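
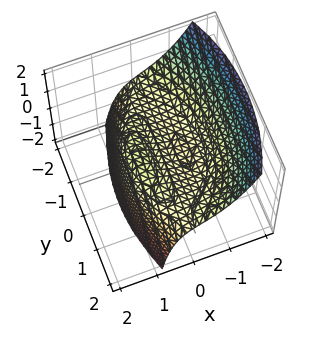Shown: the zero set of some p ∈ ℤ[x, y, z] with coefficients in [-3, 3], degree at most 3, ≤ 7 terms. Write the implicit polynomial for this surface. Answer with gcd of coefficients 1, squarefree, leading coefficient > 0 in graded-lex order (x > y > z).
2*x^3 + x*y^2 - 2*x*z - 2*x + 3*z

First, deg p = 3. A generic line meets the surface in up to 3 points.
Then, from the visible intercepts: among the integer gridlines, it crosses the x-axis at x ∈ {-1, 0, 1}; every point of the y-axis in the box is on the surface; it meets the z-axis at z = 0 (among the integer gridlines).
Finally, solving for integer coefficients yields p as stated.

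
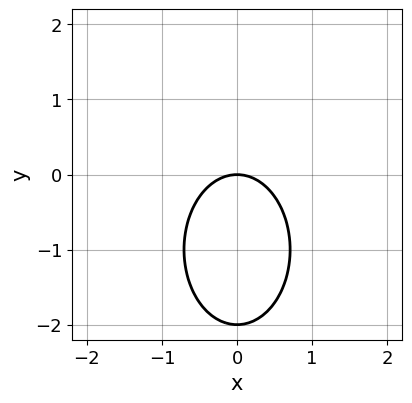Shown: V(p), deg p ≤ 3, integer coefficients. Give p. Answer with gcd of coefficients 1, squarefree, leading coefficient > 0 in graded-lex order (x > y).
2*x^2 + y^2 + 2*y

(a) The degree is 2 — no degree-1 curve has this shape.
(b) Symmetries: it's symmetric under x → −x, forcing even powers of x.
(c) From the axis intercepts and sections: it meets the x-axis at x = 0 (among the integer gridlines); among the integer gridlines, it crosses the y-axis at y ∈ {-2, 0}.
(d) Assembling these constraints gives the stated polynomial.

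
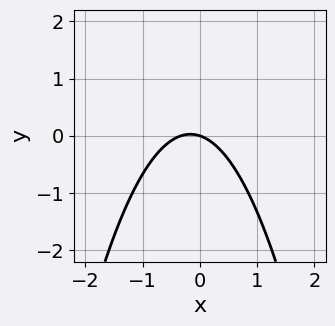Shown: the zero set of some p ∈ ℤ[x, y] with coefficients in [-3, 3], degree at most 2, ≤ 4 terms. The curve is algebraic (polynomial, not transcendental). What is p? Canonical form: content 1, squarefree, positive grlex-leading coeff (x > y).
3*x^2 + x + 3*y

deg p = 2. The shape is more complex than any degree-1 curve.
From the axis intercepts and sections: it crosses the x-axis at the gridline x = 0; it crosses the y-axis at the gridline y = 0.
These observations pin down the coefficients.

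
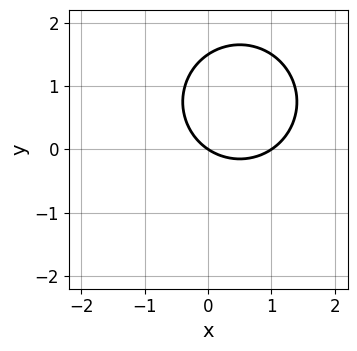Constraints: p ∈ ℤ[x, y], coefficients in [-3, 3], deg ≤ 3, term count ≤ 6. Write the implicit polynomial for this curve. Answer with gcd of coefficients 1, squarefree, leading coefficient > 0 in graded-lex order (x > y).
First, deg p = 2.
Then, reading off the gridlines: it crosses the y-axis at the gridline y = 0; among the integer gridlines, it crosses the x-axis at x ∈ {0, 1}.
Finally, these observations pin down the coefficients.

2*x^2 + 2*y^2 - 2*x - 3*y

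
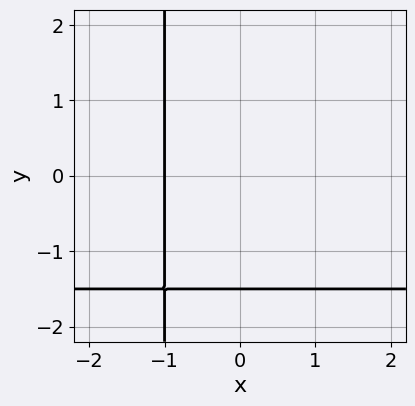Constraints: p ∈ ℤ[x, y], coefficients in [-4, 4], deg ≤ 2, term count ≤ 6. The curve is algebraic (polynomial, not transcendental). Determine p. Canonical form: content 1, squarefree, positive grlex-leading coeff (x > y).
First, deg p = 2.
Next, against the integer gridlines: it meets the x-axis at x = -1 (among the integer gridlines).
Finally, the integer polynomial consistent with all of this is the stated p.

2*x*y + 3*x + 2*y + 3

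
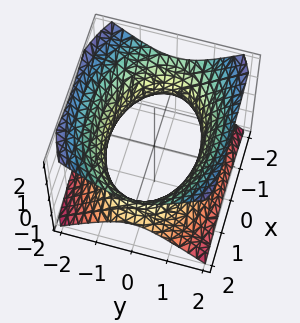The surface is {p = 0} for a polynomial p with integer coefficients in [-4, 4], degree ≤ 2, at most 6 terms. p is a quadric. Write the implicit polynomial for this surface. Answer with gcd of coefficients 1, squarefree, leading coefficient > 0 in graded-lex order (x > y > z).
(a) Degree: one connected sheet with a waist; a quadric, so deg p = 2.
(b) Symmetries: it's symmetric under z → −z, forcing even powers of z; the x ↦ −x reflection is a symmetry, so x appears only in even powers; the y ↦ −y reflection is a symmetry, so y appears only in even powers.
(c) Reading off the gridlines: no z-intercept at any integer in the box.
(d) Putting this together gives p.

x^2 + 2*y^2 - 2*z^2 - 3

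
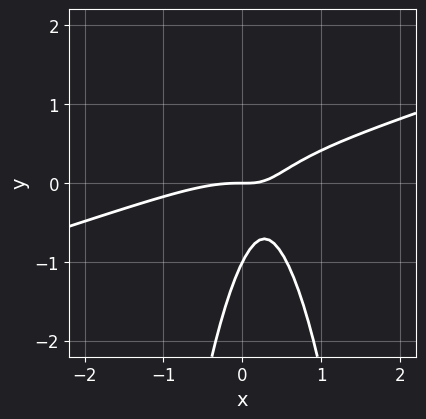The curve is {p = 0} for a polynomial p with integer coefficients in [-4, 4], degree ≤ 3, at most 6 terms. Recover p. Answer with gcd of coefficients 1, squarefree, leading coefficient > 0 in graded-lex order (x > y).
First, degree: the shape is more complex than any degree-2 curve, so deg p = 3.
Next, from the visible intercepts: it crosses the x-axis at the gridline x = 0; among the integer gridlines, it crosses the y-axis at y ∈ {-1, 0}.
Finally, assembling these constraints gives the stated polynomial.

x^3 - 3*x^2*y + 2*x*y - y^2 - y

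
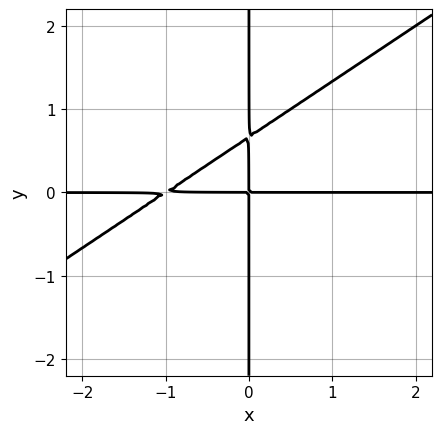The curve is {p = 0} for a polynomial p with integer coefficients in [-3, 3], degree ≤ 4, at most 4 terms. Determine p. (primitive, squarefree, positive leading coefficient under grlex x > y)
2*x^2*y - 3*x*y^2 + 2*x*y

(a) Degree: no degree-2 curve has this shape, so deg p = 3.
(b) Checking where it meets the axes: every point of the y-axis in the box is on the curve; the visible x-axis segment lies entirely on the curve.
(c) Together with the visible shape, these determine p as stated.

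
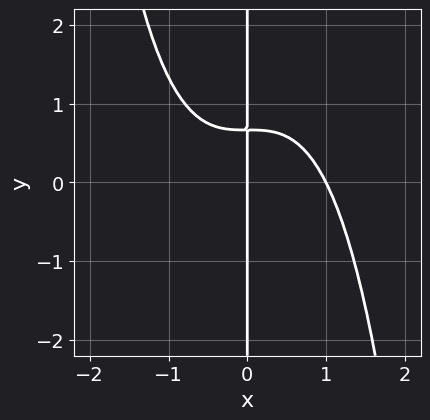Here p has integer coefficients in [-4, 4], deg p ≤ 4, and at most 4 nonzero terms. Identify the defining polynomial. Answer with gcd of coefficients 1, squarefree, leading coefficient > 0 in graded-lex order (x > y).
deg p = 4. No degree-3 curve has this shape.
Checking where it meets the axes: among the integer gridlines, it crosses the x-axis at x ∈ {0, 1}; the visible y-axis segment lies entirely on the curve.
Together with the visible shape, these determine p as stated.

2*x^4 + 3*x*y - 2*x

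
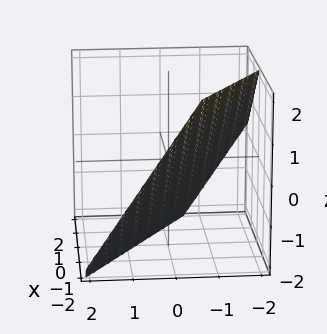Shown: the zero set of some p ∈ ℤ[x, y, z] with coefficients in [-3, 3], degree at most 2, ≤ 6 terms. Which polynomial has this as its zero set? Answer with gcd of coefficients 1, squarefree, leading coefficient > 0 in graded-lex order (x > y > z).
2*x + 3*y + 2*z + 2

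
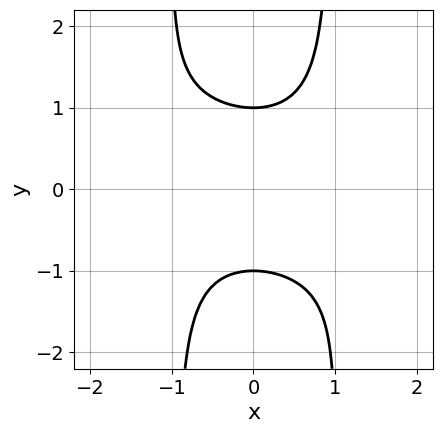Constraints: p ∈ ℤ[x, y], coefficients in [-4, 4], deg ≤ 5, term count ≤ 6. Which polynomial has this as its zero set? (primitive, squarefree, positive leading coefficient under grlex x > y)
Degree: no degree-3 curve has this shape, so deg p = 4.
From the axis intercepts and sections: no x-intercept at any integer in the box; among the integer gridlines, it crosses the y-axis at y ∈ {-1, 1}.
Matching integer coefficients to the picture gives p.

x^3*y + 3*x^2*y^2 - 3*y^2 + 3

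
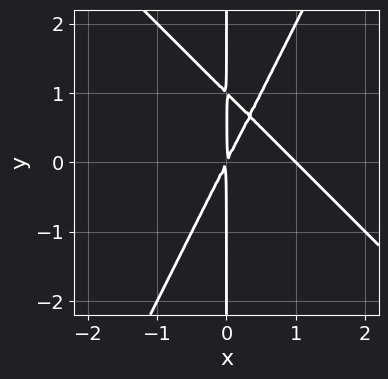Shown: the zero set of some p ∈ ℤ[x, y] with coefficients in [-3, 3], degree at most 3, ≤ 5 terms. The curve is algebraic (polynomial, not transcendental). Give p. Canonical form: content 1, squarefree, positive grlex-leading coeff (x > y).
1. Degree: the shape is more complex than any degree-2 curve, so deg p = 3.
2. Checking where it meets the axes: every point of the y-axis in the box is on the curve; it meets the x-axis at x = 1 (among the integer gridlines).
3. Together with the visible shape, these determine p as stated.

2*x^3 + x^2*y - x*y^2 - 2*x^2 + x*y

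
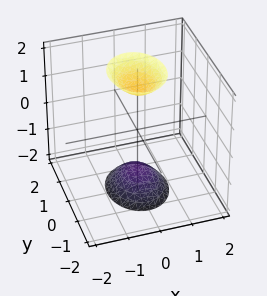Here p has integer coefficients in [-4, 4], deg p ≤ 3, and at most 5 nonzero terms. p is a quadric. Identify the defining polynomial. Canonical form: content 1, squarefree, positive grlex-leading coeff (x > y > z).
1. The picture has 2 separate pieces.
2. Degree: two sheets facing apart; a quadric, so deg p = 2.
3. Symmetries: the x ↦ −x reflection is a symmetry, so x appears only in even powers; mirror symmetry z ↦ −z ⇒ only even powers of z; the y ↦ −y reflection is a symmetry, so y appears only in even powers.
4. From the axis intercepts and sections: it misses every integer gridline on the y-axis; no x-intercept at any integer in the box.
5. Solving for integer coefficients yields p as stated.

3*x^2 + 2*y^2 - z^2 + 2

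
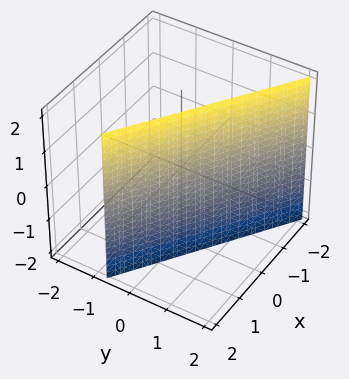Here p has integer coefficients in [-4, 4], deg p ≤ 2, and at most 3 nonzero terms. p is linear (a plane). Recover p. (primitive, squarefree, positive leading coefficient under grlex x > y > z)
deg p = 1. The surface is flat (a plane).
Observable constraints: no z-intercept at any integer in the box; it meets the x-axis at x = 1 (among the integer gridlines).
Together with the visible shape, these determine p as stated.

2*x + 3*y - 2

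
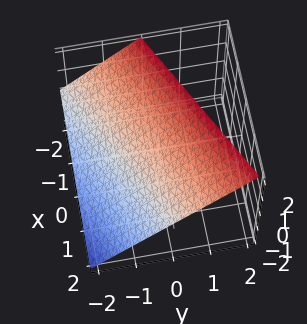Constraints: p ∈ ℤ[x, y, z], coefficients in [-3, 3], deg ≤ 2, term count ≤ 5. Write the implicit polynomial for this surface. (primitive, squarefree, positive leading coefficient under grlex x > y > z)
x - 2*y + 2*z - 2

1. Degree: every cross-section is a straight line — this is a plane, so deg p = 1.
2. Reading off the gridlines: it crosses the x-axis at the gridline x = 2; it crosses the z-axis at the gridline z = 1.
3. Matching integer coefficients to the picture gives p.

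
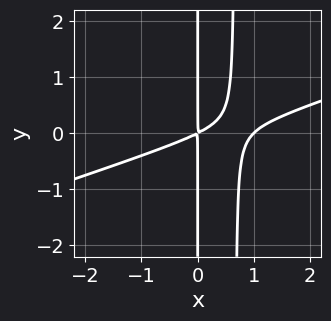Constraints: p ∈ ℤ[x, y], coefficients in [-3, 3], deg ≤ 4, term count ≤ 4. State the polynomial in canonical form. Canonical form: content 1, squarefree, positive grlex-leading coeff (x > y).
x^3 - 3*x^2*y - x^2 + 2*x*y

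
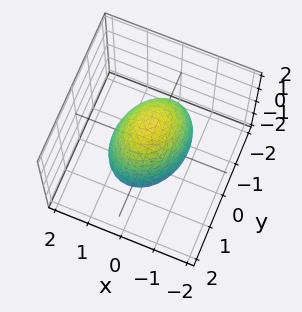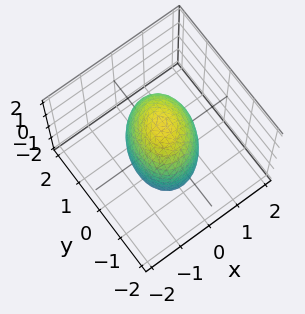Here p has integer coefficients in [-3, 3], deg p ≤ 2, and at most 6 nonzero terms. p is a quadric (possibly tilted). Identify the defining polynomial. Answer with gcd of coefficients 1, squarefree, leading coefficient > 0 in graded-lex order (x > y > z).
3*x^2 - x*y + 2*y^2 + z^2 - 3

Degree: no degree-1 surface has this shape, so deg p = 2.
Checking where it meets the axes: the x-axis gridline crossings are at x ∈ {-1, 1}.
Matching integer coefficients to the picture gives p.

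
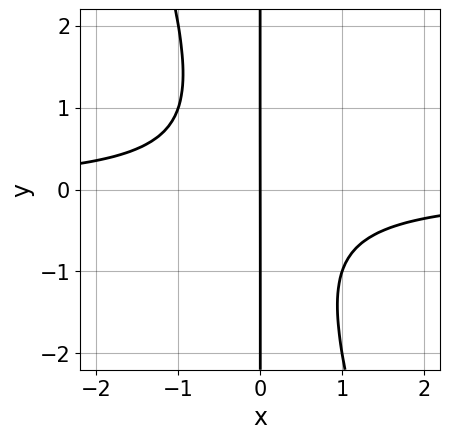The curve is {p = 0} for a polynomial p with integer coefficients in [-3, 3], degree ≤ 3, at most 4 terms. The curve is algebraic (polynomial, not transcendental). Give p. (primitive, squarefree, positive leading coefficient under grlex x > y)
3*x^2*y + x*y^2 + 2*x

1. deg p = 3. The shape is more complex than any degree-2 curve.
2. Observable constraints: every point of the y-axis in the box is on the curve; it crosses the x-axis at the gridline x = 0.
3. Assembling these constraints gives the stated polynomial.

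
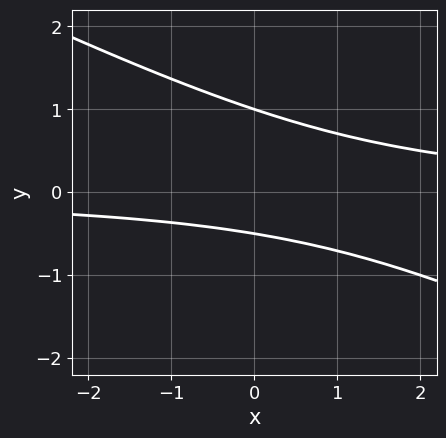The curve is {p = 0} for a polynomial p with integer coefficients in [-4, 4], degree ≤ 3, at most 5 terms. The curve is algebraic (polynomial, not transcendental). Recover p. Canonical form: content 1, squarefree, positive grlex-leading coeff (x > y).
x*y + 2*y^2 - y - 1

1. Degree: a generic line meets the curve in up to 2 points, so deg p = 2.
2. Against the integer gridlines: it crosses the y-axis at the gridline y = 1; the curve avoids every integer x-axis point in the box.
3. Putting this together gives p.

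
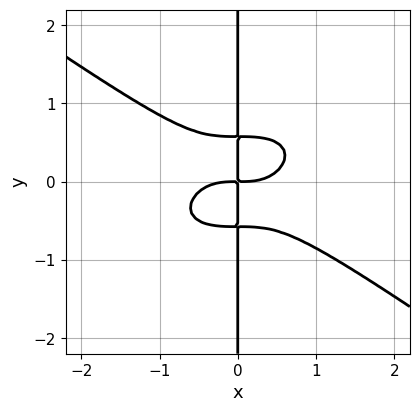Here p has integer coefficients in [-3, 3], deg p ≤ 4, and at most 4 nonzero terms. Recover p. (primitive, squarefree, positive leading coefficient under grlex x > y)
First, deg p = 4. A generic line meets the curve in up to 4 points.
Next, checking where it meets the axes: every point of the y-axis in the box is on the curve.
Finally, solving for integer coefficients yields p as stated.

x^4 + 3*x*y^3 - x*y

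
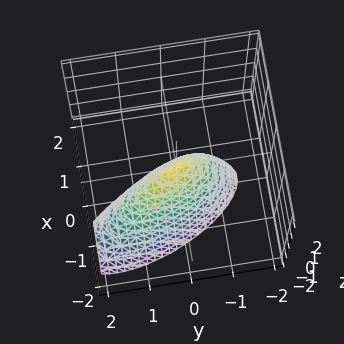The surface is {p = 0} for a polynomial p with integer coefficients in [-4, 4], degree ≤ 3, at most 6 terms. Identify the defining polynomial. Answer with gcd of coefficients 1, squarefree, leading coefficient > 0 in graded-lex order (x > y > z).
First, degree: the shape is more complex than any degree-1 surface, so deg p = 2.
Then, checking where it meets the axes: it crosses the z-axis at the gridline z = 0; it crosses the y-axis at the gridline y = 0; it crosses the x-axis at the gridline x = 0.
Finally, matching integer coefficients to the picture gives p.

3*x^2 + 2*x*y - x*z + y^2 + z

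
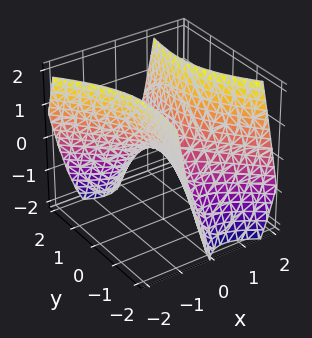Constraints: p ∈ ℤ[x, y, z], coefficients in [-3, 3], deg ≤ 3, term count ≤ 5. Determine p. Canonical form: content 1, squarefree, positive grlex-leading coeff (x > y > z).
First, the degree is 2 — a generic line meets the surface in up to 2 points.
Then, from the axis intercepts and sections: one y-axis crossing is at y = 0; one z-axis crossing is at z = 0; it crosses the x-axis at the gridline x = 0.
Finally, solving for integer coefficients yields p as stated.

3*x^2 + 2*x*y - y^2 - 2*z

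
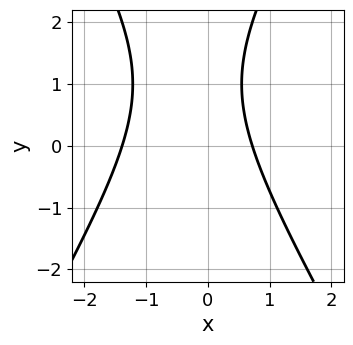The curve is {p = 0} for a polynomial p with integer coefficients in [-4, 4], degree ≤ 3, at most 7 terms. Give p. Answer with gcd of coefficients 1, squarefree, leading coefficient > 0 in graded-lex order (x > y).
3*x^2 - y^2 + 2*x + 2*y - 3

First, the degree is 2 — the shape is more complex than any degree-1 curve.
Then, from the axis intercepts and sections: the curve avoids every integer y-axis point in the box.
Finally, together with the visible shape, these determine p as stated.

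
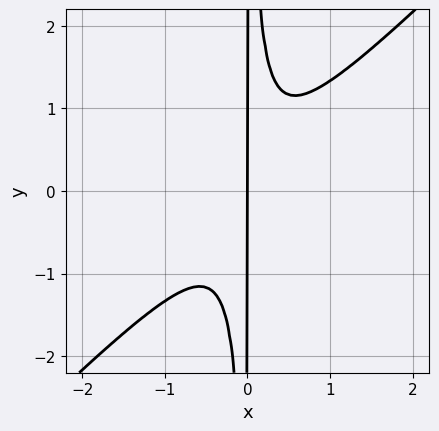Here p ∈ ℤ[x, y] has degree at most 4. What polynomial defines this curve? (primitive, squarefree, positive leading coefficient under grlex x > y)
3*x^3 - 3*x^2*y + x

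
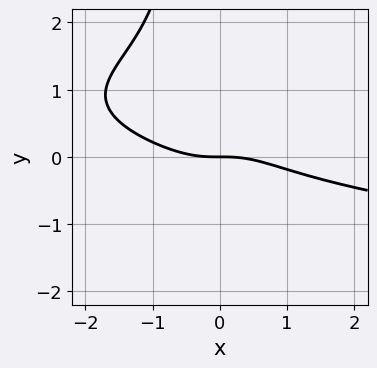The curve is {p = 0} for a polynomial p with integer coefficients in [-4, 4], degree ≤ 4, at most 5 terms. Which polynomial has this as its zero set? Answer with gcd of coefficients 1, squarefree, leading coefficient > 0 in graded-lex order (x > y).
2*x^2*y^2 - x^3 - 3*x^2*y - 2*y

(a) The degree is 4 — no degree-3 curve has this shape.
(b) Observable constraints: one x-axis crossing is at x = 0; it crosses the y-axis at the gridline y = 0.
(c) Solving for integer coefficients yields p as stated.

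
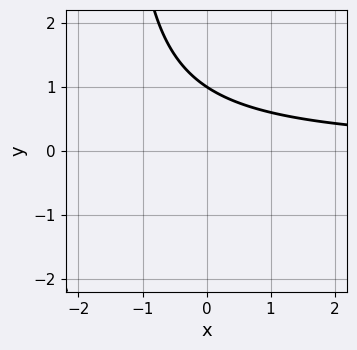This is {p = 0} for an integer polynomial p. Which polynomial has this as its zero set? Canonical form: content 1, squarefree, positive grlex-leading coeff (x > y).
First, the degree is 2 — no degree-1 curve has this shape.
Then, observable constraints: it crosses the y-axis at the gridline y = 1; it misses every integer gridline on the x-axis.
Finally, together with the visible shape, these determine p as stated.

2*x*y + 3*y - 3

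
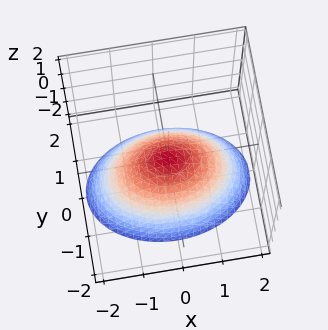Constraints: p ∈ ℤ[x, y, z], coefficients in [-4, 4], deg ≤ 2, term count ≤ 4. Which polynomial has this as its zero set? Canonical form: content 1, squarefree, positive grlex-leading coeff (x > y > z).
x^2 + 2*y^2 + 2*z

First, degree: a single bowl opening along one axis; a quadric, so deg p = 2.
Next, symmetries: the x ↦ −x reflection is a symmetry, so x appears only in even powers; the y ↦ −y reflection is a symmetry, so y appears only in even powers.
Then, observable constraints: one y-axis crossing is at y = 0; it crosses the z-axis at the gridline z = 0; it meets the x-axis at x = 0 (among the integer gridlines).
Finally, putting this together gives p.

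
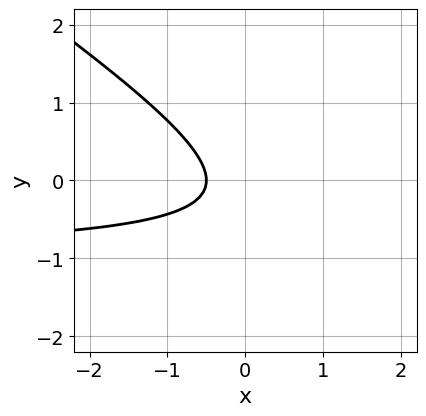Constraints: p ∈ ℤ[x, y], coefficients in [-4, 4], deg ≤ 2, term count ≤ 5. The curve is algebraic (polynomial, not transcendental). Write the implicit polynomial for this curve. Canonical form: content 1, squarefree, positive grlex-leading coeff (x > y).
2*x*y + 3*y^2 + 2*x + y + 1

The degree is 2 — a generic line meets the curve in up to 2 points.
Reading off the gridlines: the curve avoids every integer y-axis point in the box.
Fitting integer coefficients to these (and the overall shape) gives p.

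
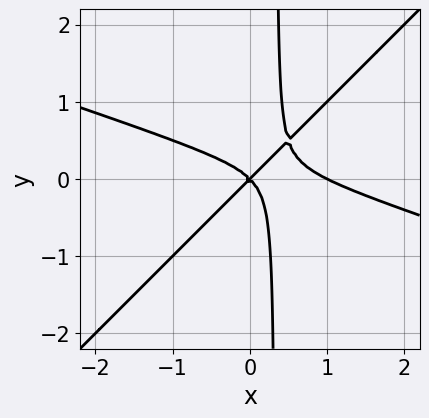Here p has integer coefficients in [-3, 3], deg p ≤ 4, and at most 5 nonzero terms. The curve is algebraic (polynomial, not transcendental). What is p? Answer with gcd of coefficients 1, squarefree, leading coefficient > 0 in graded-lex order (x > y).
First, deg p = 3. The shape is more complex than any degree-2 curve.
Next, checking where it meets the axes: it meets the y-axis at y = 0 (among the integer gridlines); the x-axis gridline crossings are at x ∈ {0, 1}.
Finally, putting this together gives p.

x^3 + 2*x^2*y - 3*x*y^2 - x^2 + y^2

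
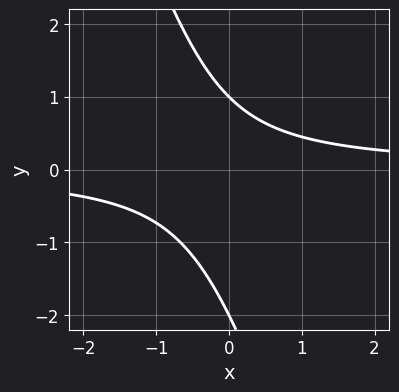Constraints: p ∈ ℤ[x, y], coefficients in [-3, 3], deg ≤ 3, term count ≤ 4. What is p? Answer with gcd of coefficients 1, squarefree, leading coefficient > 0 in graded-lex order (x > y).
3*x*y + y^2 + y - 2

1. deg p = 2. A generic line meets the curve in up to 2 points.
2. Against the integer gridlines: among the integer gridlines, it crosses the y-axis at y ∈ {-2, 1}; it misses every integer gridline on the x-axis.
3. Solving for integer coefficients yields p as stated.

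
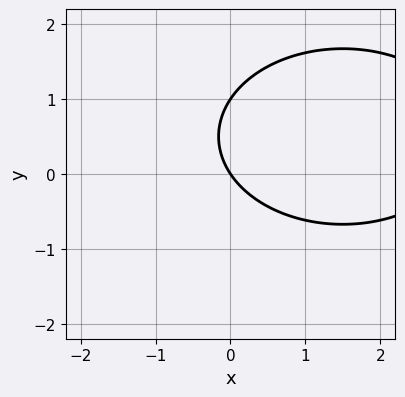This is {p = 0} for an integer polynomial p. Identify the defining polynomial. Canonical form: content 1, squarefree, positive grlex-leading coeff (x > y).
x^2 + 2*y^2 - 3*x - 2*y

1. The degree is 2 — no degree-1 curve has this shape.
2. Against the integer gridlines: it meets the x-axis at x = 0 (among the integer gridlines); among the integer gridlines, it crosses the y-axis at y ∈ {0, 1}.
3. The integer polynomial consistent with all of this is the stated p.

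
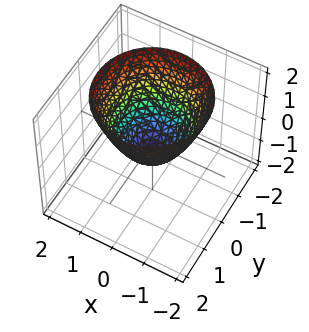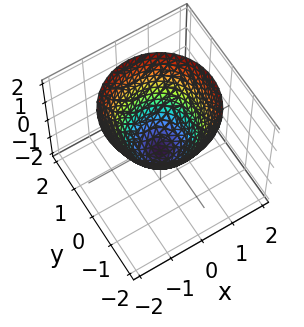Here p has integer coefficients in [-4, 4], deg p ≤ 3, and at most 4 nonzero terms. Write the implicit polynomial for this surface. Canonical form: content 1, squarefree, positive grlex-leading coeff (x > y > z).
2*x^2 + 2*y^2 - 2*z - 1

(a) Degree: no degree-1 surface has this shape, so deg p = 2.
(b) Symmetry: every cross-section ⟂ z is a circle, so x, y appear only via x² + y².
(c) Against the integer gridlines: a circular section at z = 0 has radius between 0 and 1.
(d) The integer polynomial consistent with all of this is the stated p.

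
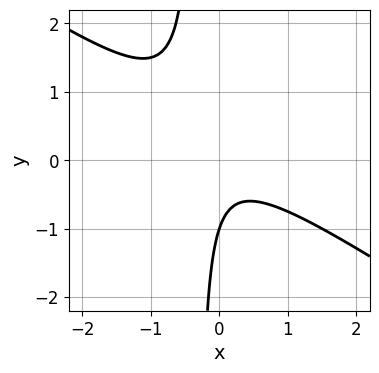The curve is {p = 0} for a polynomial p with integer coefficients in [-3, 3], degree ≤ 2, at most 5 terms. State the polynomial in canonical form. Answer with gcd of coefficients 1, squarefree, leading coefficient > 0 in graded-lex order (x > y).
First, degree: a generic line meets the curve in up to 2 points, so deg p = 2.
Then, observable constraints: it meets the y-axis at y = -1 (among the integer gridlines); no x-intercept at any integer in the box.
Finally, fitting integer coefficients to these (and the overall shape) gives p.

2*x^2 + 3*x*y + y + 1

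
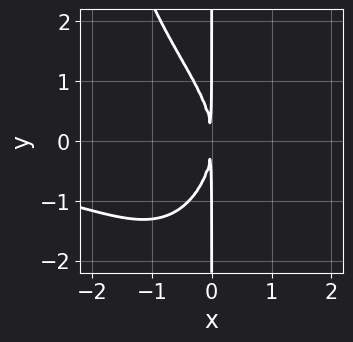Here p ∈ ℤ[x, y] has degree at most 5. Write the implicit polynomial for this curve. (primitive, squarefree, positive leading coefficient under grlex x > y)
1. Degree: a generic line meets the curve in up to 4 points, so deg p = 4.
2. From the axis intercepts and sections: every point of the y-axis in the box is on the curve.
3. These observations pin down the coefficients.

x^3*y - x*y^2 - 3*x^2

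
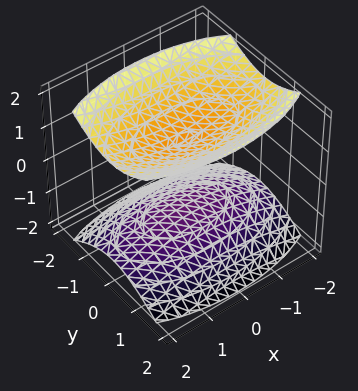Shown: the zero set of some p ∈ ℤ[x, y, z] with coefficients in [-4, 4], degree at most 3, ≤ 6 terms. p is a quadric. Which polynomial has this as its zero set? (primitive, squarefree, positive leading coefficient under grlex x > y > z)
x^2 + 3*y^2 - 3*z^2 + 3

I count 2 distinct pieces. Treating them together as one polynomial.
Degree: two sheets facing apart; a quadric, so deg p = 2.
Symmetries: the y ↦ −y reflection is a symmetry, so y appears only in even powers; mirror symmetry z ↦ −z ⇒ only even powers of z; the x ↦ −x reflection is a symmetry, so x appears only in even powers.
From the visible intercepts: the surface avoids every integer x-axis point in the box; the z-axis gridline crossings are at z ∈ {-1, 1}.
Assembling these constraints gives the stated polynomial.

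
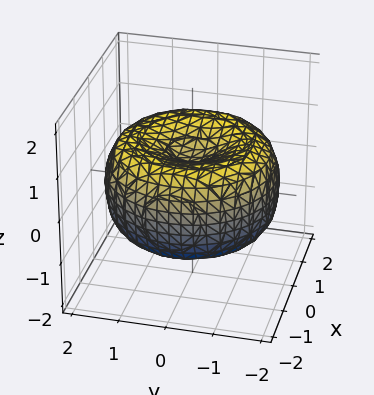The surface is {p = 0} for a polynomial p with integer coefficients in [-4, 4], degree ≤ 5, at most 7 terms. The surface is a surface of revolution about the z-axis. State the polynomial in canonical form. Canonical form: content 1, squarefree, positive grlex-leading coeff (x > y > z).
x^4 + 2*x^2*y^2 + y^4 - 3*x^2 - 3*y^2 + 3*z^2 - 1

First, degree: no degree-3 surface has this shape, so deg p = 4.
Next, symmetries: rotational symmetry about the z-axis ⇒ p depends on x, y only through x² + y².
Next, from the axis intercepts and sections: a circular section at z = 1 has radius exactly 1.
Finally, fitting integer coefficients to these (and the overall shape) gives p.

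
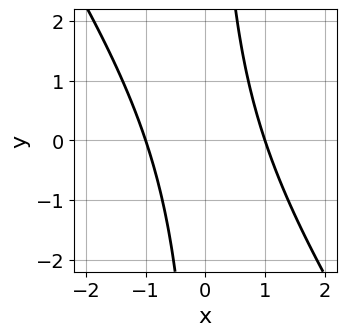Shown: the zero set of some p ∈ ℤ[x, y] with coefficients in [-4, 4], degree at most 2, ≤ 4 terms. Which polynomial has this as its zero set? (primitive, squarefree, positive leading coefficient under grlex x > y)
3*x^2 + 2*x*y - 3

1. Degree: no degree-1 curve has this shape, so deg p = 2.
2. Reading off the gridlines: the curve avoids every integer y-axis point in the box; among the integer gridlines, it crosses the x-axis at x ∈ {-1, 1}.
3. Together with the visible shape, these determine p as stated.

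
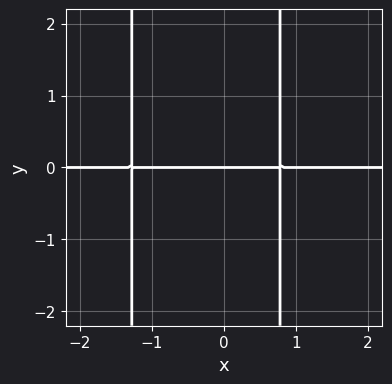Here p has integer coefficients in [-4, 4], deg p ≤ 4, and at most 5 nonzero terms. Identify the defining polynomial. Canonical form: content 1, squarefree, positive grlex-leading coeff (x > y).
2*x^2*y + x*y - 2*y

(a) deg p = 3. A generic line meets the curve in up to 3 points.
(b) Checking where it meets the axes: every point of the x-axis in the box is on the curve; one y-axis crossing is at y = 0.
(c) Fitting integer coefficients to these (and the overall shape) gives p.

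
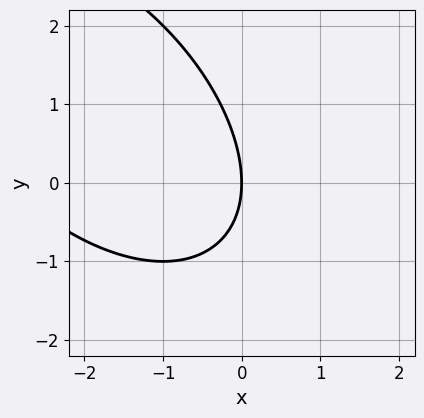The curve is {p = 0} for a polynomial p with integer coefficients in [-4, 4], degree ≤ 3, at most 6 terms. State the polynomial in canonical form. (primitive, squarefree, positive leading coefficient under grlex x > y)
x^2 + x*y + y^2 + 3*x

(a) Degree: no degree-1 curve has this shape, so deg p = 2.
(b) Against the integer gridlines: it meets the y-axis at y = 0 (among the integer gridlines); one x-axis crossing is at x = 0.
(c) Together with the visible shape, these determine p as stated.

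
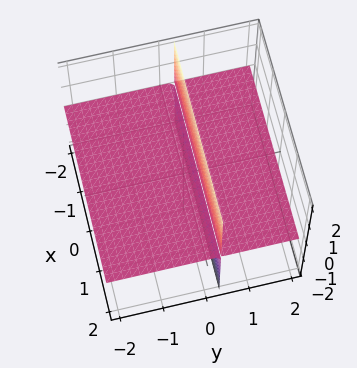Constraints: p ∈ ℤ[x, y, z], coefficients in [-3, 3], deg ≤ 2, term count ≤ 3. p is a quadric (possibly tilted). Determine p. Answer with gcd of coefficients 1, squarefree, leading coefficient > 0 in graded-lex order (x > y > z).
3*y*z - z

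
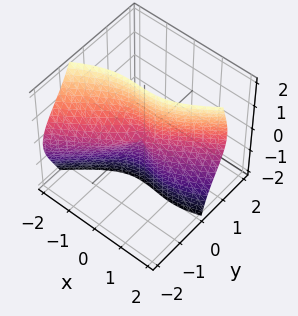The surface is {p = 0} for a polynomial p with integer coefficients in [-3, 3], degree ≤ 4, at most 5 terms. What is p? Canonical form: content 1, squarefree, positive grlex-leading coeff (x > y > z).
2*x^3 - 3*x^2*y + x^2*z - 3*y*z^2 - x^2

First, deg p = 3. The shape is more complex than any degree-2 surface.
Next, against the integer gridlines: every point of the y-axis in the box is on the surface; the visible z-axis segment lies entirely on the surface.
Finally, the integer polynomial consistent with all of this is the stated p.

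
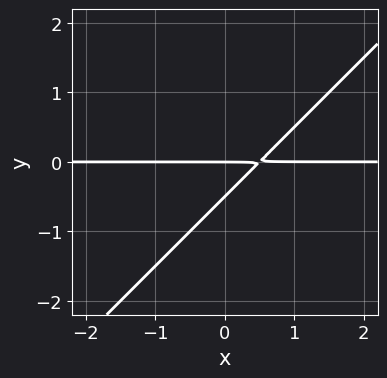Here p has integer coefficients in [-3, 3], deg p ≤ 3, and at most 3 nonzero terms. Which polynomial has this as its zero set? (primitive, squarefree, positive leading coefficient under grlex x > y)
2*x*y - 2*y^2 - y

deg p = 2. The shape is more complex than any degree-1 curve.
From the visible intercepts: it crosses the y-axis at the gridline y = 0; the visible x-axis segment lies entirely on the curve.
These observations pin down the coefficients.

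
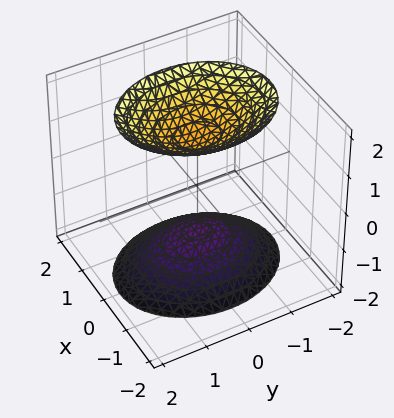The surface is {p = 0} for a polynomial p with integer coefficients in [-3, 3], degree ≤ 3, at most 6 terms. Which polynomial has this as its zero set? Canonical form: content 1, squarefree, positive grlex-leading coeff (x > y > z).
3*x^2 + 2*y^2 - 2*z^2 + 3

1. I count 2 distinct pieces. Treating them together as one polynomial.
2. deg p = 2. Two sheets facing apart; a quadric.
3. Symmetries: mirror symmetry y ↦ −y ⇒ only even powers of y; it's symmetric under z → −z, forcing even powers of z; the x ↦ −x reflection is a symmetry, so x appears only in even powers.
4. Checking where it meets the axes: no x-intercept at any integer in the box; the surface avoids every integer y-axis point in the box.
5. Matching integer coefficients to the picture gives p.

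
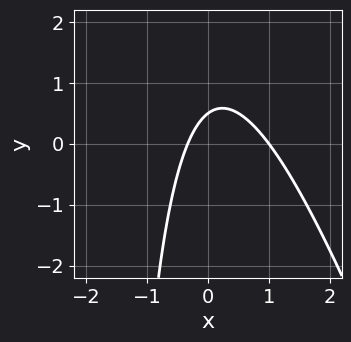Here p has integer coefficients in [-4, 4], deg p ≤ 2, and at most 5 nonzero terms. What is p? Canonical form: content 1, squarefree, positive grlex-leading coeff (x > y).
3*x^2 + x*y - 2*x + 2*y - 1

First, the degree is 2 — the shape is more complex than any degree-1 curve.
Then, reading off the gridlines: it meets the x-axis at x = 1 (among the integer gridlines).
Finally, together with the visible shape, these determine p as stated.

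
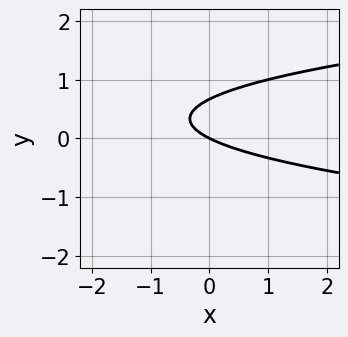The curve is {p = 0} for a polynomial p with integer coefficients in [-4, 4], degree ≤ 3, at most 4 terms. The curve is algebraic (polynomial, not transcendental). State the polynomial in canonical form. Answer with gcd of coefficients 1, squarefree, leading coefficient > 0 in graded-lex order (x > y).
3*y^2 - x - 2*y

1. The degree is 2 — no degree-1 curve has this shape.
2. From the visible intercepts: it meets the y-axis at y = 0 (among the integer gridlines); one x-axis crossing is at x = 0.
3. Assembling these constraints gives the stated polynomial.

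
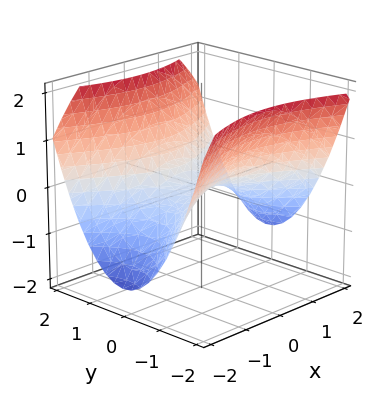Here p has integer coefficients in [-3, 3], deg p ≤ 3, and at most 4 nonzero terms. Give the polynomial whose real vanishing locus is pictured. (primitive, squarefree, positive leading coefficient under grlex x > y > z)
deg p = 2. A hyperbolic paraboloid; a quadric.
Symmetries: mirror symmetry y ↦ −y ⇒ only even powers of y; mirror symmetry x ↦ −x ⇒ only even powers of x.
Checking where it meets the axes: it meets the y-axis at y = 0 (among the integer gridlines); it crosses the x-axis at the gridline x = 0; it meets the z-axis at z = 0 (among the integer gridlines).
Assembling these constraints gives the stated polynomial.

x^2 - 2*y^2 + 3*z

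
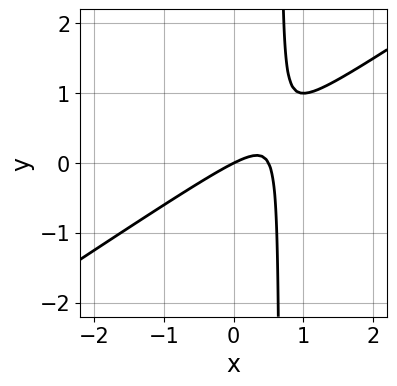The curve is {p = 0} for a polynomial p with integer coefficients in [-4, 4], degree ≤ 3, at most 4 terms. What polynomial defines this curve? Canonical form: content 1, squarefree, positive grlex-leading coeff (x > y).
2*x^2 - 3*x*y - x + 2*y

deg p = 2.
Against the integer gridlines: it meets the x-axis at x = 0 (among the integer gridlines); one y-axis crossing is at y = 0.
The integer polynomial consistent with all of this is the stated p.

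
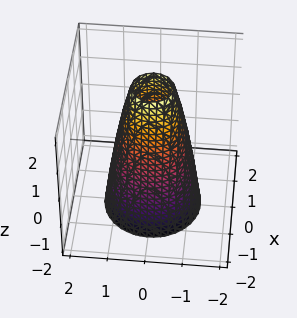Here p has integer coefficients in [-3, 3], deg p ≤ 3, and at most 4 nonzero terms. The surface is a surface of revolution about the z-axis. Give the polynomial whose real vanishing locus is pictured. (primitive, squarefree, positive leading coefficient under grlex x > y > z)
3*x^2 + 3*y^2 + z - 3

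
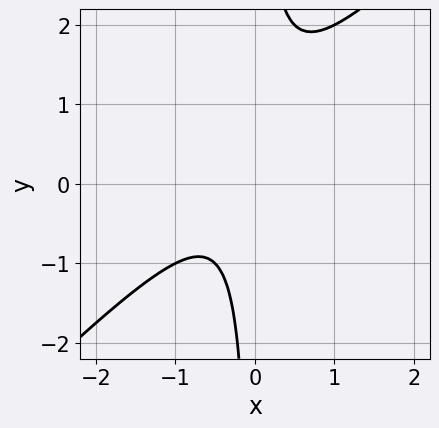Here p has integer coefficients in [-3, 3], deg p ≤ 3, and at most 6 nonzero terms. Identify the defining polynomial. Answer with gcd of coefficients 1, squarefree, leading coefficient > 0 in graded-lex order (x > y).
1. Degree: a generic line meets the curve in up to 2 points, so deg p = 2.
2. Against the integer gridlines: the curve avoids every integer x-axis point in the box; the curve avoids every integer y-axis point in the box.
3. Assembling these constraints gives the stated polynomial.

2*x^2 - 2*x*y + x + 1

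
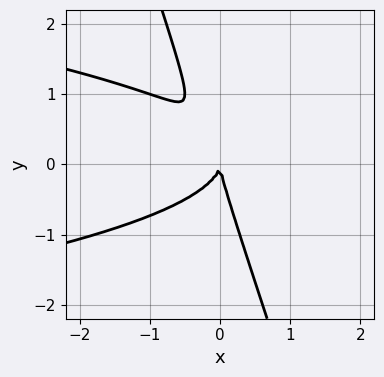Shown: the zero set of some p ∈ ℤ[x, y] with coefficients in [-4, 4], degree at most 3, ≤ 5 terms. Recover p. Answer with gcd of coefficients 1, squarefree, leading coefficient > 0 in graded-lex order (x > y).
1. The degree is 3 — no degree-2 curve has this shape.
2. Reading off the gridlines: it meets the x-axis at x = 0 (among the integer gridlines); one y-axis crossing is at y = 0.
3. Fitting integer coefficients to these (and the overall shape) gives p.

3*x*y^2 + y^3 + 2*x^2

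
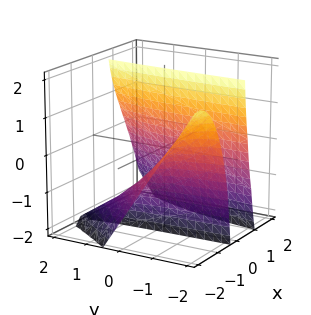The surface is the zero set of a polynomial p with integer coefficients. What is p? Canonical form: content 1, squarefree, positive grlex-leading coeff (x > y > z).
1. I count 2 distinct pieces. Treating them together as one polynomial.
2. deg p = 3. No degree-2 surface has this shape.
3. Against the integer gridlines: no y-intercept at any integer in the box; no z-intercept at any integer in the box.
4. Fitting integer coefficients to these (and the overall shape) gives p.

2*x^3 - 2*x^2*y + 3*x^2 + 3*x*z - 3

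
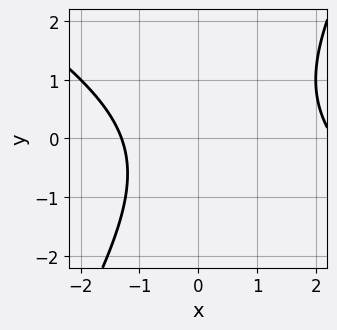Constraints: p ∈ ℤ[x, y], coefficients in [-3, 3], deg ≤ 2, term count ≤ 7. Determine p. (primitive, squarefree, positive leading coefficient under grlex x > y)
deg p = 2. No degree-1 curve has this shape.
From the visible intercepts: no y-intercept at any integer in the box.
Matching integer coefficients to the picture gives p.

x^2 + x*y - y^2 - x - 3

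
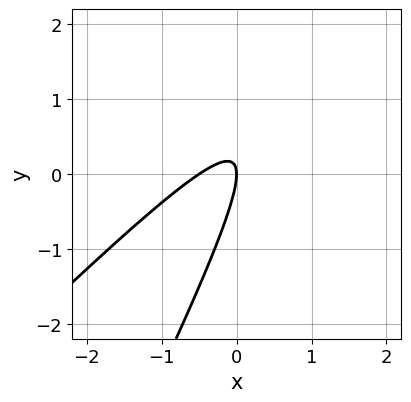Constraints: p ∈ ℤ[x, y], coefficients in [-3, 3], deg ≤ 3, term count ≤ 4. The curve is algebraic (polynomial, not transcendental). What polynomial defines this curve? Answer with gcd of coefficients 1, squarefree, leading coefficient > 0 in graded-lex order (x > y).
First, degree: a generic line meets the curve in up to 2 points, so deg p = 2.
Then, observable constraints: it crosses the x-axis at the gridline x = 0; one y-axis crossing is at y = 0.
Finally, matching integer coefficients to the picture gives p.

2*x^2 - 3*x*y + y^2 + x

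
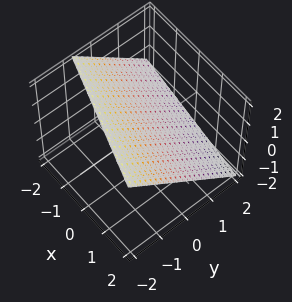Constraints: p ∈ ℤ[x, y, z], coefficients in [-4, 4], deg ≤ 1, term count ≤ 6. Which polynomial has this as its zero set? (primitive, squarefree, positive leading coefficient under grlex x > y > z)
deg p = 1. The surface is flat (a plane).
Reading off the gridlines: it meets the x-axis at x = 2 (among the integer gridlines).
These observations pin down the coefficients.

x + 3*y + 3*z - 2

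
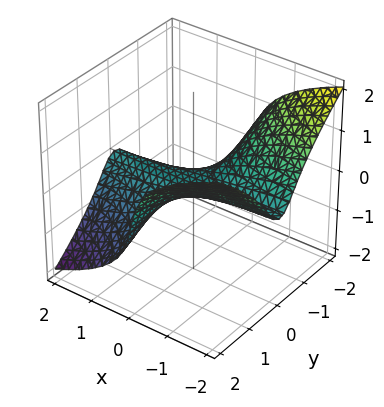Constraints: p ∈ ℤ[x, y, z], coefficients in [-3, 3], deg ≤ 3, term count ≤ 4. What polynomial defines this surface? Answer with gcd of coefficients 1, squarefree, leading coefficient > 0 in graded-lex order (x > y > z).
x*y^2 + z^3 + z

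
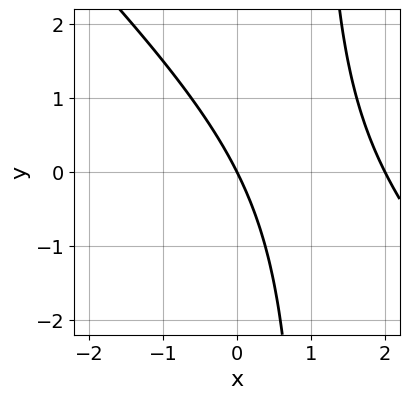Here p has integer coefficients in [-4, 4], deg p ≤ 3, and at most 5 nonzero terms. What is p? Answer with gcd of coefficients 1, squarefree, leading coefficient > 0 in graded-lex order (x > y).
First, degree: the shape is more complex than any degree-1 curve, so deg p = 2.
Next, checking where it meets the axes: it crosses the y-axis at the gridline y = 0; the x-axis gridline crossings are at x ∈ {0, 2}.
Finally, assembling these constraints gives the stated polynomial.

x^2 + x*y - 2*x - y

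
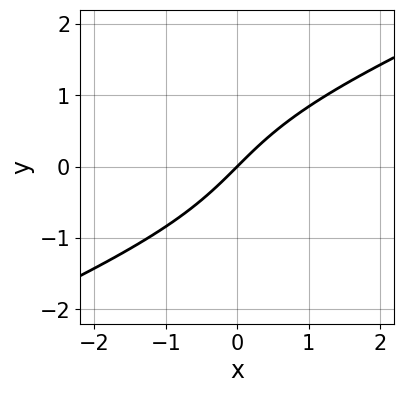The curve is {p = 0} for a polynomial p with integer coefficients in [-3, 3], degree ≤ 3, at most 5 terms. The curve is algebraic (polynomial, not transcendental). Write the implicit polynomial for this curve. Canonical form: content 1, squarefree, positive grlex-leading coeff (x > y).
Degree: the shape is more complex than any degree-2 curve, so deg p = 3.
From the axis intercepts and sections: it meets the x-axis at x = 0 (among the integer gridlines); one y-axis crossing is at y = 0.
Matching integer coefficients to the picture gives p.

x*y^2 - 2*y^3 + 3*x - 3*y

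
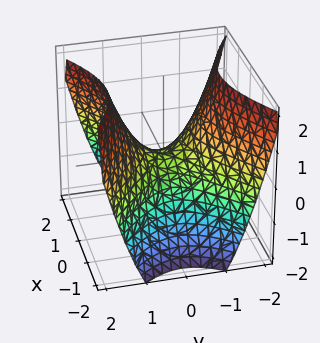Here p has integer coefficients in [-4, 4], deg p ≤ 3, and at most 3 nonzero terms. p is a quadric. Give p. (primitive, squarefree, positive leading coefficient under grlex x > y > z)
2*x^2 - 3*y^2 + 3*z

(a) The degree is 2 — a saddle surface; a quadric.
(b) Symmetries: it's symmetric under y → −y, forcing even powers of y; it's symmetric under x → −x, forcing even powers of x.
(c) Checking where it meets the axes: it crosses the y-axis at the gridline y = 0; it meets the x-axis at x = 0 (among the integer gridlines); one z-axis crossing is at z = 0.
(d) Fitting integer coefficients to these (and the overall shape) gives p.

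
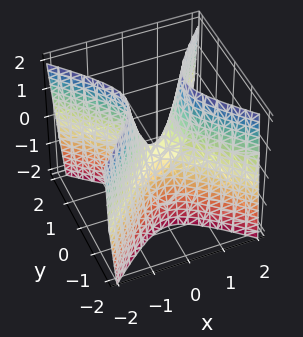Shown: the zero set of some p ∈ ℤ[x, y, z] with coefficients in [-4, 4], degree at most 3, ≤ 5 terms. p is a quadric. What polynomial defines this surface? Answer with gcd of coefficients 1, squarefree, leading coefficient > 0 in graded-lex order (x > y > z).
3*x^2 - 3*y^2 - z

(a) Degree: a saddle surface; a quadric, so deg p = 2.
(b) Symmetries: mirror symmetry x ↦ −x ⇒ only even powers of x; the y ↦ −y reflection is a symmetry, so y appears only in even powers.
(c) Checking where it meets the axes: one z-axis crossing is at z = 0; it crosses the x-axis at the gridline x = 0; one y-axis crossing is at y = 0.
(d) Putting this together gives p.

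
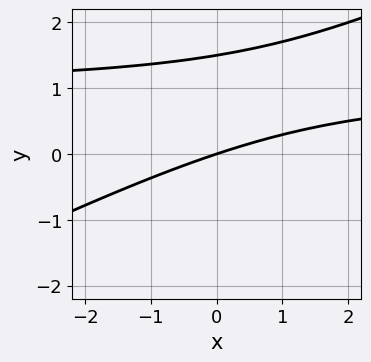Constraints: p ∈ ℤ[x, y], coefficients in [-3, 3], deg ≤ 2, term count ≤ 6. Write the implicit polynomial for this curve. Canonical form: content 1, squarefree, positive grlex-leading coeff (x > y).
First, deg p = 2. A generic line meets the curve in up to 2 points.
Then, from the axis intercepts and sections: one x-axis crossing is at x = 0; it crosses the y-axis at the gridline y = 0.
Finally, together with the visible shape, these determine p as stated.

x*y - 2*y^2 - x + 3*y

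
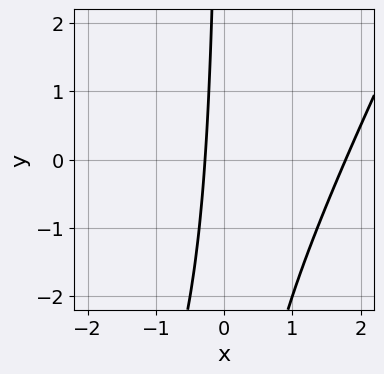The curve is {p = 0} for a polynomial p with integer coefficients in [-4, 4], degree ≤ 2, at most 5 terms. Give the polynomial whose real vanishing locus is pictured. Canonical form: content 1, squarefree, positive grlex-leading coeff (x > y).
2*x^2 - x*y - 3*x - 1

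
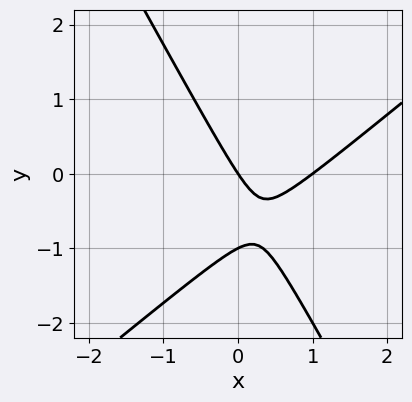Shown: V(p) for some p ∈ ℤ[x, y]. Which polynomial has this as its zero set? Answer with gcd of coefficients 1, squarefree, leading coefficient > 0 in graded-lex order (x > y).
3*x^2 - 2*x*y - 2*y^2 - 3*x - 2*y

1. The degree is 2 — the shape is more complex than any degree-1 curve.
2. Against the integer gridlines: among the integer gridlines, it crosses the y-axis at y ∈ {-1, 0}; among the integer gridlines, it crosses the x-axis at x ∈ {0, 1}.
3. Fitting integer coefficients to these (and the overall shape) gives p.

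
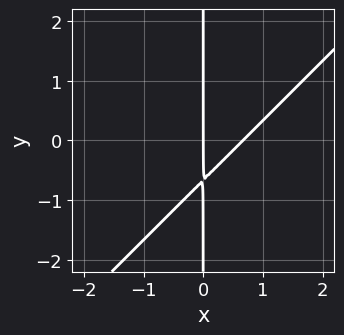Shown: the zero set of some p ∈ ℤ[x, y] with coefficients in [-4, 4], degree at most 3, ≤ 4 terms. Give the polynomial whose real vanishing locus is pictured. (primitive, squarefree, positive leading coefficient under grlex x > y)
Degree: a generic line meets the curve in up to 2 points, so deg p = 2.
Against the integer gridlines: every point of the y-axis in the box is on the curve; it crosses the x-axis at the gridline x = 0.
Solving for integer coefficients yields p as stated.

3*x^2 - 3*x*y - 2*x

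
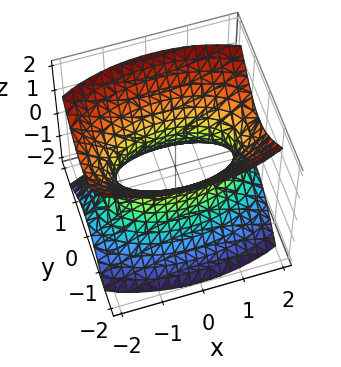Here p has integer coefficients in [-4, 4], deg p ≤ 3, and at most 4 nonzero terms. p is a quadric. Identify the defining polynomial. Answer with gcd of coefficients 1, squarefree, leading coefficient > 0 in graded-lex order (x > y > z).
x^2 + 3*y^2 - 2*z^2 - 2

1. Degree: an hourglass — one-sheet hyperboloid; a quadric, so deg p = 2.
2. Symmetries: mirror symmetry x ↦ −x ⇒ only even powers of x; mirror symmetry y ↦ −y ⇒ only even powers of y; the z ↦ −z reflection is a symmetry, so z appears only in even powers.
3. From the axis intercepts and sections: it misses every integer gridline on the z-axis.
4. These observations pin down the coefficients.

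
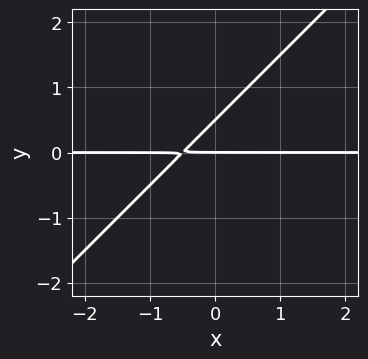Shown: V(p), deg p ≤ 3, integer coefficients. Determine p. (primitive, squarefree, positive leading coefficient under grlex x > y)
2*x*y - 2*y^2 + y

Degree: no degree-1 curve has this shape, so deg p = 2.
Reading off the gridlines: one y-axis crossing is at y = 0; every point of the x-axis in the box is on the curve.
The integer polynomial consistent with all of this is the stated p.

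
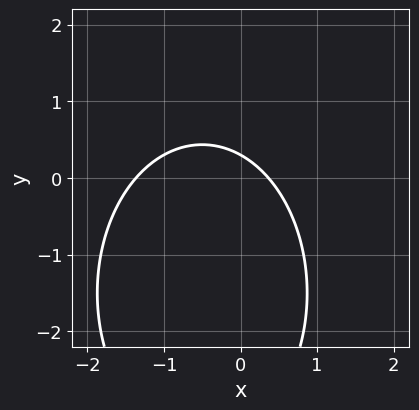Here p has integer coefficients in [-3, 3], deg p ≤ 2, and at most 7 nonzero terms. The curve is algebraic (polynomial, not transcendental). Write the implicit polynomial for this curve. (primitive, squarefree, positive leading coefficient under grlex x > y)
2*x^2 + y^2 + 2*x + 3*y - 1

1. The degree is 2 — a generic line meets the curve in up to 2 points.
2. Putting this together gives p.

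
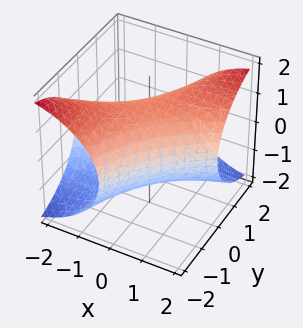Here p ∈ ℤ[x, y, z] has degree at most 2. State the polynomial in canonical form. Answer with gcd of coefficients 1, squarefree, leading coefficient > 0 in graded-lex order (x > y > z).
x^2 - 3*x*y + y^2 + 2*z^2 - 3

(a) Degree: the shape is more complex than any degree-1 surface, so deg p = 2.
(b) Matching integer coefficients to the picture gives p.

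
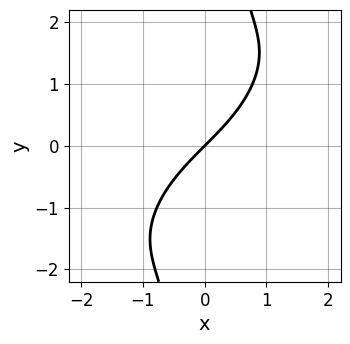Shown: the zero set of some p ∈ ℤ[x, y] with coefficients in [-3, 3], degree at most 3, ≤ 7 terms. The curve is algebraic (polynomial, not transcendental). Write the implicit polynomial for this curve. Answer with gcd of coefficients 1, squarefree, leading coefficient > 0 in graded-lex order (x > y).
(a) The degree is 3 — the shape is more complex than any degree-2 curve.
(b) From the visible intercepts: it meets the x-axis at x = 0 (among the integer gridlines); one y-axis crossing is at y = 0.
(c) These observations pin down the coefficients.

2*x^3 - 3*x^2*y + 2*x*y^2 + 3*x - 3*y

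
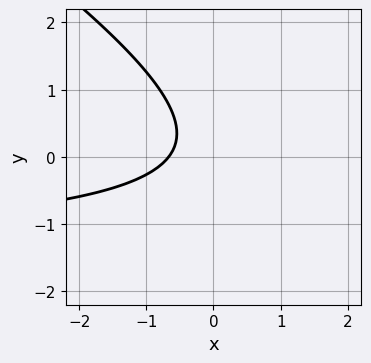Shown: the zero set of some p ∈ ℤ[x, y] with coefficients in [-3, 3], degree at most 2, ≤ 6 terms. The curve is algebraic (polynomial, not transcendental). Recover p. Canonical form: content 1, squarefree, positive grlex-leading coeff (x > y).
(a) Degree: a generic line meets the curve in up to 2 points, so deg p = 2.
(b) Checking where it meets the axes: no y-intercept at any integer in the box.
(c) Together with the visible shape, these determine p as stated.

2*x*y + 3*y^2 + 3*x - y + 2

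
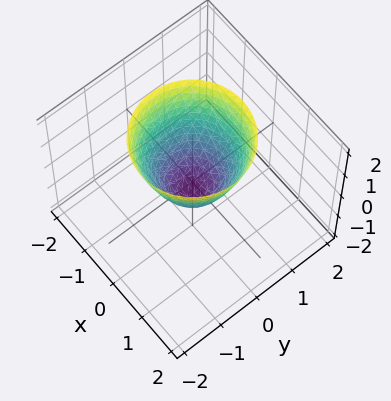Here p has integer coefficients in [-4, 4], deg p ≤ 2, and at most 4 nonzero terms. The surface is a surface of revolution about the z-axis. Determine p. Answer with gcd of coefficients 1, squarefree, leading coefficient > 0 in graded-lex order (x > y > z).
(a) deg p = 2. The shape is more complex than any degree-1 surface.
(b) Symmetries: rotational symmetry about the z-axis ⇒ p depends on x, y only through x² + y².
(c) From the axis intercepts and sections: a circular section at z = 0 has radius between 0 and 1.
(d) The integer polynomial consistent with all of this is the stated p.

3*x^2 + 3*y^2 - 2*z - 1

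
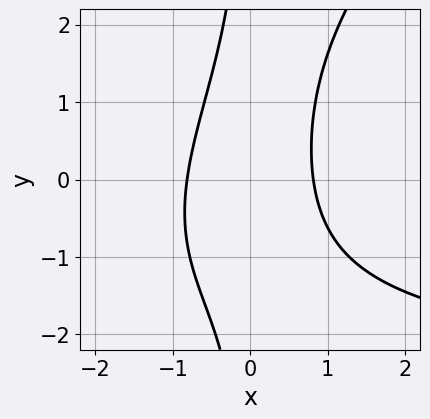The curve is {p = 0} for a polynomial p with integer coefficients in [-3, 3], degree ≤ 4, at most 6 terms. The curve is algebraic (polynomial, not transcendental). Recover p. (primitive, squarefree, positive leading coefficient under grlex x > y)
The degree is 3 — the shape is more complex than any degree-2 curve.
Checking where it meets the axes: the curve avoids every integer y-axis point in the box.
Fitting integer coefficients to these (and the overall shape) gives p.

x^2*y - x*y^2 + 3*x^2 - 2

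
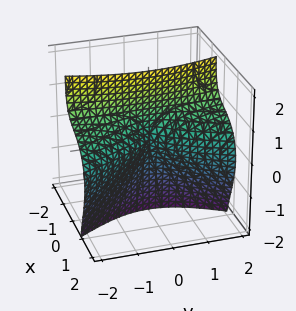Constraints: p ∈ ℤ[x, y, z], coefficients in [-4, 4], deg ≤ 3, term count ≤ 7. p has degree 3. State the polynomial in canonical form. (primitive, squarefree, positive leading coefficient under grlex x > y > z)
deg p = 3. The shape is more complex than any degree-2 surface.
Reading off the gridlines: it crosses the x-axis at the gridline x = 0; it crosses the y-axis at the gridline y = 0; every point of the z-axis in the box is on the surface.
These observations pin down the coefficients.

2*x^3 - x^2*z + 3*x*z^2 + y^2*z - y^2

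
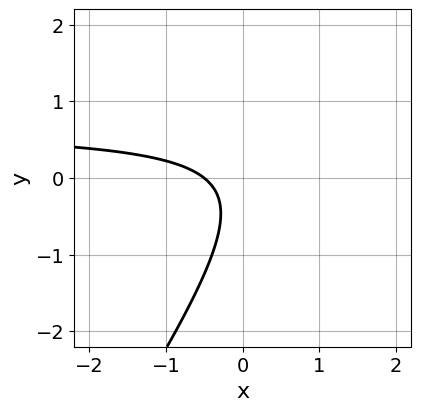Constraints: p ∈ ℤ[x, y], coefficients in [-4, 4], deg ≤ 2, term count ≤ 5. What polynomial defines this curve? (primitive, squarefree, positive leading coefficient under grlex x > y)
First, the degree is 2 — no degree-1 curve has this shape.
Then, reading off the gridlines: no y-intercept at any integer in the box.
Finally, the integer polynomial consistent with all of this is the stated p.

3*x*y - 2*y^2 - 2*x - y - 1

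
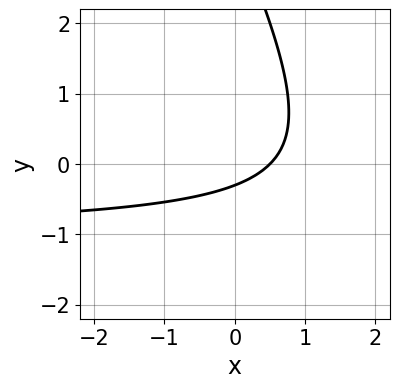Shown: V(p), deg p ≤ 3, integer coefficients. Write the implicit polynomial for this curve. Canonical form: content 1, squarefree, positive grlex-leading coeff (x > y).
1. deg p = 2. The shape is more complex than any degree-1 curve.
2. Solving for integer coefficients yields p as stated.

2*x*y + y^2 + 2*x - 3*y - 1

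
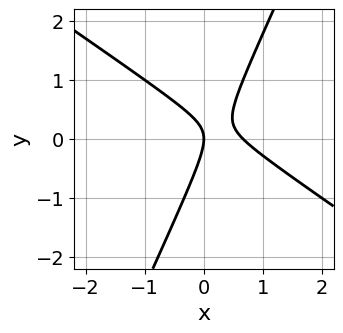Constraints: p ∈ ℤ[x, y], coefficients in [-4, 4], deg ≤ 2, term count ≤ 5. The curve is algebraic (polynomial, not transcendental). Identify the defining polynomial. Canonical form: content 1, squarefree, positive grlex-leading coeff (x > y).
1. The degree is 2 — no degree-1 curve has this shape.
2. Reading off the gridlines: it crosses the x-axis at the gridline x = 0; one y-axis crossing is at y = 0.
3. Together with the visible shape, these determine p as stated.

3*x^2 + 3*x*y - 2*y^2 - 2*x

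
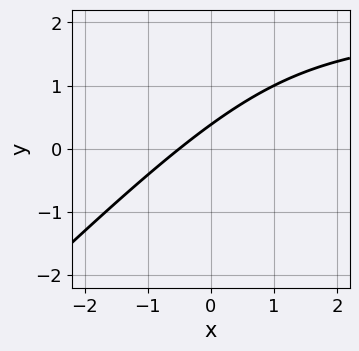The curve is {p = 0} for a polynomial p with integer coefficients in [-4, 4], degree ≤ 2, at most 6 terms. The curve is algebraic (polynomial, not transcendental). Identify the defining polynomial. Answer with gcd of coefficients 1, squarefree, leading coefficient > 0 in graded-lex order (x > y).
x*y - y^2 - 2*x + 3*y - 1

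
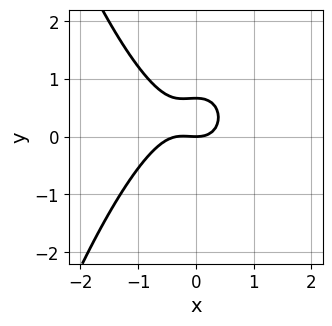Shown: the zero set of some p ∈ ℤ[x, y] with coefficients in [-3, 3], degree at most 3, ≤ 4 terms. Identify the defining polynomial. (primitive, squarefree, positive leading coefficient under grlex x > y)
3*x^3 + x^2 + 3*y^2 - 2*y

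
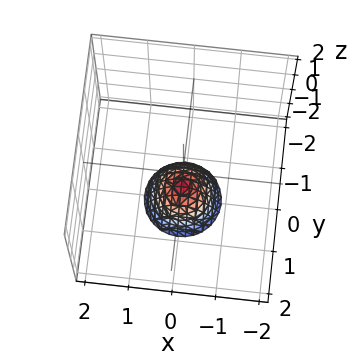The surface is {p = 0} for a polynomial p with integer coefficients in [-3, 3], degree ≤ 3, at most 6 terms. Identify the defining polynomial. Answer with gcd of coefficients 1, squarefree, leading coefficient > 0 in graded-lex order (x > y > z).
1. Degree: the shape is more complex than any degree-1 surface, so deg p = 2.
2. Symmetries: the z-axis is an axis of rotation, so x and y enter only as x² + y².
3. From the visible intercepts: it misses every integer gridline on the y-axis; a circular section at z = -2 has radius between 0 and 1; the surface avoids every integer x-axis point in the box.
4. Matching integer coefficients to the picture gives p. Check: (0, 0, -1) on the z-axis lies on the surface, and p(0, 0, -1) = 0. ✓

3*x^2 + 3*y^2 + 2*z + 2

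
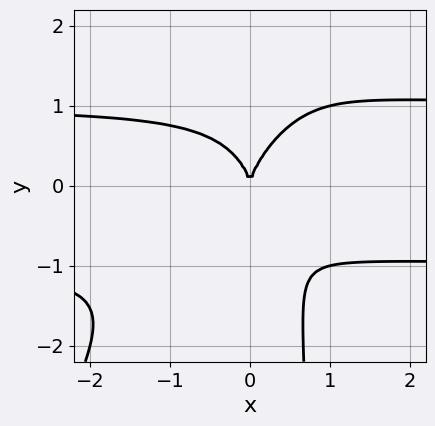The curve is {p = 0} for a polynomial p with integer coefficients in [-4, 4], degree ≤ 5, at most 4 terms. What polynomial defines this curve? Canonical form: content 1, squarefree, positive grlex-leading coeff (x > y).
(a) Degree: the shape is more complex than any degree-3 curve, so deg p = 4.
(b) Reading off the gridlines: one x-axis crossing is at x = 0; it meets the y-axis at y = 0 (among the integer gridlines).
(c) Solving for integer coefficients yields p as stated.

2*x^2*y^2 - x*y^3 + y^3 - 2*x^2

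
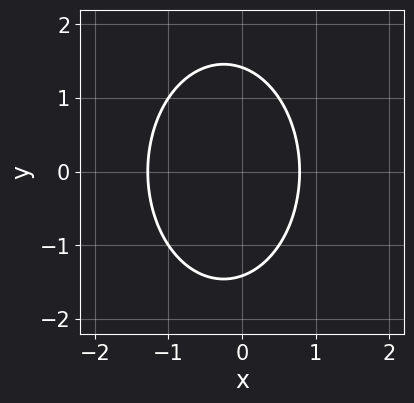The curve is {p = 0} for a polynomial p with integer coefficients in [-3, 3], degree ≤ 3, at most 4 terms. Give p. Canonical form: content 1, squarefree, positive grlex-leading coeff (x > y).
First, degree: the shape is more complex than any degree-1 curve, so deg p = 2.
Next, symmetries: it's symmetric under y → −y, forcing even powers of y.
Finally, putting this together gives p.

2*x^2 + y^2 + x - 2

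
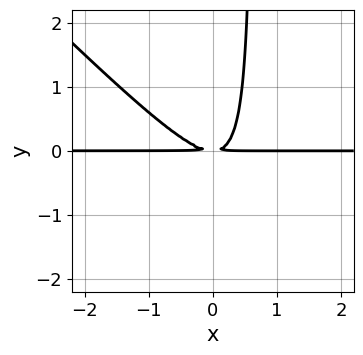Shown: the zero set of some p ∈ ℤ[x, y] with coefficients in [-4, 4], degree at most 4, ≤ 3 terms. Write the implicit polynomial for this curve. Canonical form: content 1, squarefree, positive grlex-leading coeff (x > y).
The degree is 3 — no degree-2 curve has this shape.
Reading off the gridlines: every point of the x-axis in the box is on the curve.
Fitting integer coefficients to these (and the overall shape) gives p.

3*x^2*y + 3*x*y^2 - 2*y^2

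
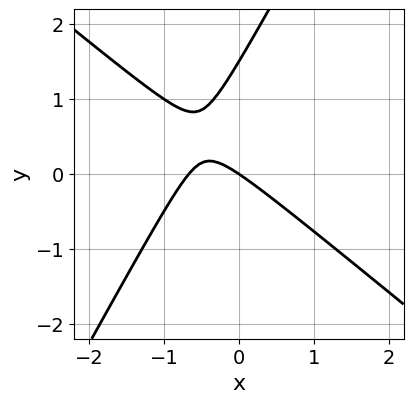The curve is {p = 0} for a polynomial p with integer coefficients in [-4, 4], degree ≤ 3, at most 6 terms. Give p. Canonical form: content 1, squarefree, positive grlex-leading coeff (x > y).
3*x^2 + 2*x*y - 2*y^2 + 2*x + 3*y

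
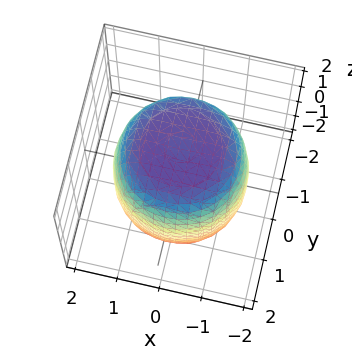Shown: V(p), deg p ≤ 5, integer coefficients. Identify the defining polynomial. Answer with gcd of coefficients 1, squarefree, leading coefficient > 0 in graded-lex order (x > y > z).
First, the degree is 4 — the shape is more complex than any degree-3 surface.
Then, symmetries: rotational symmetry about the z-axis ⇒ p depends on x, y only through x² + y².
Then, from the axis intercepts and sections: a circular section at z = 0 has radius between 1 and 2.
Finally, together with the visible shape, these determine p as stated.

x^4 + 2*x^2*y^2 + y^4 - x^2 - y^2 + z^2 - 3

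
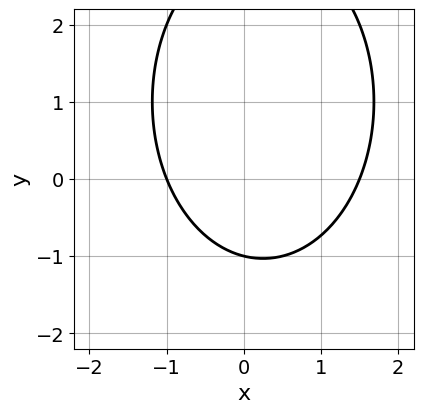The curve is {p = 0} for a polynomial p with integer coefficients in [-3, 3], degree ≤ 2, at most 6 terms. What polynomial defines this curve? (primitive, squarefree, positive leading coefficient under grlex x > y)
1. deg p = 2. The shape is more complex than any degree-1 curve.
2. From the visible intercepts: it crosses the x-axis at the gridline x = -1; it meets the y-axis at y = -1 (among the integer gridlines).
3. Solving for integer coefficients yields p as stated.

2*x^2 + y^2 - x - 2*y - 3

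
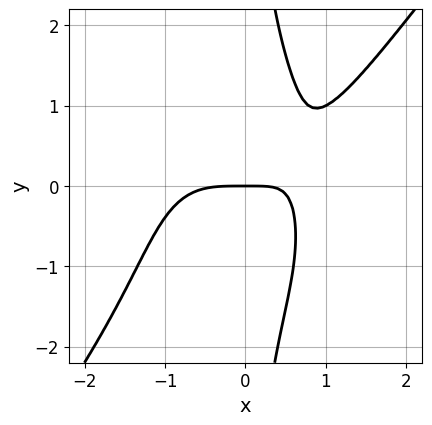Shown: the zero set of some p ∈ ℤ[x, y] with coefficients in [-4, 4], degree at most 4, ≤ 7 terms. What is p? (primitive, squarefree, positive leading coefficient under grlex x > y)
deg p = 4. The shape is more complex than any degree-3 curve.
Reading off the gridlines: it meets the x-axis at x = 0 (among the integer gridlines); it meets the y-axis at y = 0 (among the integer gridlines).
Fitting integer coefficients to these (and the overall shape) gives p.

2*x^4 - x*y^3 - x^2*y - 3*x*y + 3*y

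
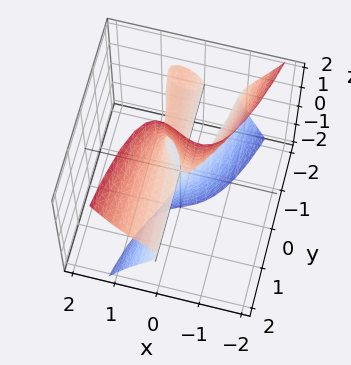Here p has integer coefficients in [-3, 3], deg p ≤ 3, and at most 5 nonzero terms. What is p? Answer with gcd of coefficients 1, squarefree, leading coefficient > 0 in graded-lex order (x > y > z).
3*x^3 - y*z^2 + x*y - x*z

First, the degree is 3 — the shape is more complex than any degree-2 surface.
Next, reading off the gridlines: the visible y-axis segment lies entirely on the surface; the visible z-axis segment lies entirely on the surface; one x-axis crossing is at x = 0.
Finally, putting this together gives p.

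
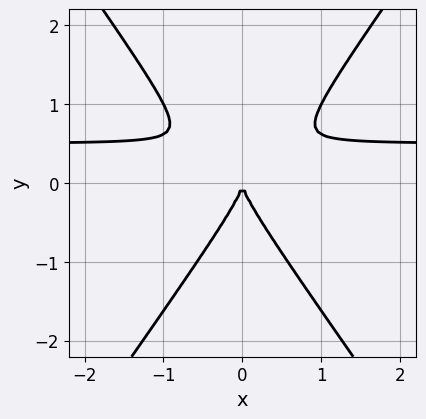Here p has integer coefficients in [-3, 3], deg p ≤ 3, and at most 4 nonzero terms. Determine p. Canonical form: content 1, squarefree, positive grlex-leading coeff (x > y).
First, degree: no degree-2 curve has this shape, so deg p = 3.
Next, symmetries: mirror symmetry x ↦ −x ⇒ only even powers of x.
Then, observable constraints: one y-axis crossing is at y = 0; it meets the x-axis at x = 0 (among the integer gridlines).
Finally, fitting integer coefficients to these (and the overall shape) gives p.

2*x^2*y - y^3 - x^2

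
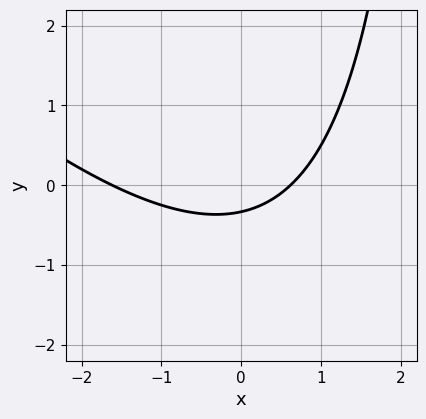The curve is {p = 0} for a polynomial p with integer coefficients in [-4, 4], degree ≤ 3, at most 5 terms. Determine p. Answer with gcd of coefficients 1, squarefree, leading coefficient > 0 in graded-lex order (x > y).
x^2 + x*y + x - 3*y - 1

1. Degree: a generic line meets the curve in up to 2 points, so deg p = 2.
2. The integer polynomial consistent with all of this is the stated p.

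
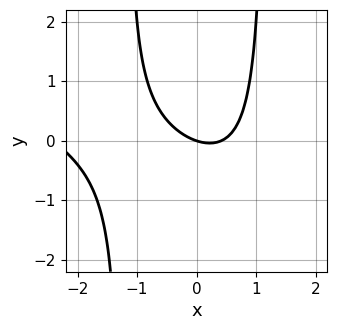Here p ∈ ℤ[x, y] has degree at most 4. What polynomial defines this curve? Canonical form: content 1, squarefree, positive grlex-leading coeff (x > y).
First, deg p = 3.
Next, against the integer gridlines: it crosses the y-axis at the gridline y = 0; it crosses the x-axis at the gridline x = 0.
Finally, fitting integer coefficients to these (and the overall shape) gives p.

x^3 + 2*x^2*y + 2*x^2 - x - 3*y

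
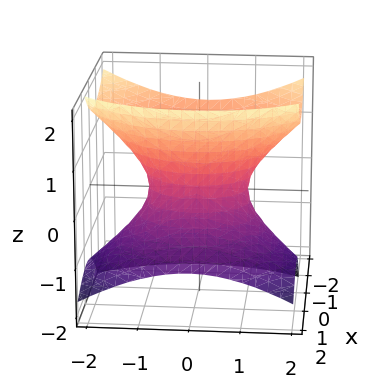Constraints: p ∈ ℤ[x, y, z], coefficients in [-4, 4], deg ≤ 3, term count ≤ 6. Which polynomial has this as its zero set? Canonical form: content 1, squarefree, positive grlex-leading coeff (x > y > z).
3*x^2 + 3*x*z + 2*y^2 - 3*z^2 - 2

1. The degree is 2 — no degree-1 surface has this shape.
2. Against the integer gridlines: it misses every integer gridline on the z-axis; the y-axis gridline crossings are at y ∈ {-1, 1}.
3. Matching integer coefficients to the picture gives p.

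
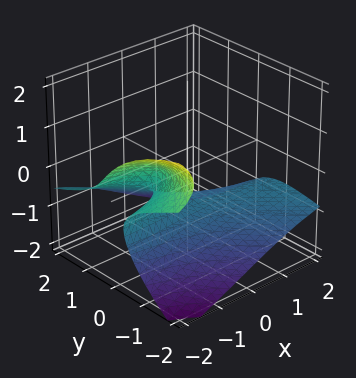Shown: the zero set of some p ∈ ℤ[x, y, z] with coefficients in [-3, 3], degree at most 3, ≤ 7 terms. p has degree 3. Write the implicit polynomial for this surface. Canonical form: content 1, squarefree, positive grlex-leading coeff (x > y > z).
3*x*y*z - 3*z^3 - 2*y^2 - x - 1

1. Degree: the shape is more complex than any degree-2 surface, so deg p = 3.
2. From the visible intercepts: it misses every integer gridline on the y-axis; it meets the x-axis at x = -1 (among the integer gridlines).
3. Solving for integer coefficients yields p as stated.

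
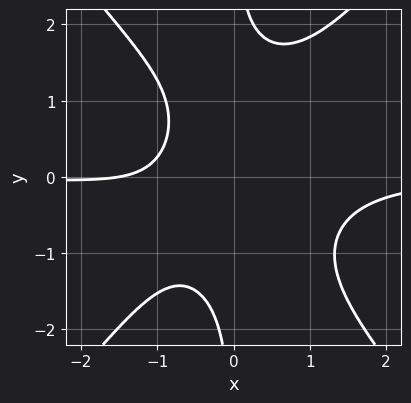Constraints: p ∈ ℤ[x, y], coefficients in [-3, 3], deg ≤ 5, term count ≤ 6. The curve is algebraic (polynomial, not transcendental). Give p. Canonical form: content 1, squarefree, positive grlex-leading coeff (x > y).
3*x^3*y - 2*x*y^3 + x*y + 2*x + 3

First, degree: no degree-3 curve has this shape, so deg p = 4.
Next, from the axis intercepts and sections: it misses every integer gridline on the y-axis.
Finally, these observations pin down the coefficients.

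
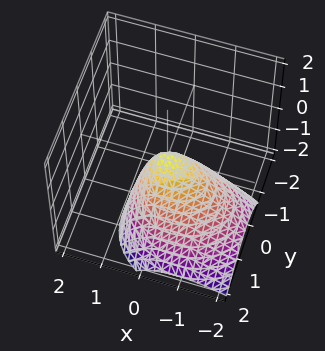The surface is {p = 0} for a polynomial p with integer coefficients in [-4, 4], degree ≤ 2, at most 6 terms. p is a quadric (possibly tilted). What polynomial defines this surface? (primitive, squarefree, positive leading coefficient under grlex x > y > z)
2*x^2 - 2*x*z + 3*y^2 + 2*y*z + 2*z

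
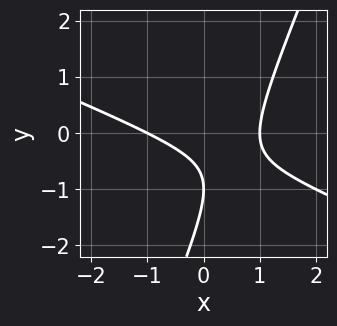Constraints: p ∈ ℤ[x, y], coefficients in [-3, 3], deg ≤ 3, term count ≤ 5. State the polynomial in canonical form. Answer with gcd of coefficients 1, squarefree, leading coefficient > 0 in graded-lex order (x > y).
x^2 + 2*x*y - y^2 - 2*y - 1

First, deg p = 2. The shape is more complex than any degree-1 curve.
Next, observable constraints: one y-axis crossing is at y = -1; the x-axis gridline crossings are at x ∈ {-1, 1}.
Finally, putting this together gives p.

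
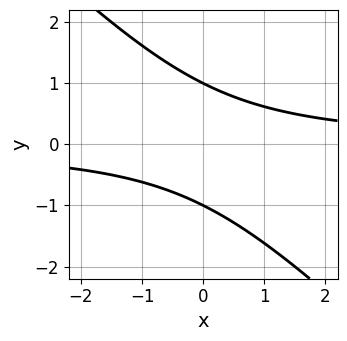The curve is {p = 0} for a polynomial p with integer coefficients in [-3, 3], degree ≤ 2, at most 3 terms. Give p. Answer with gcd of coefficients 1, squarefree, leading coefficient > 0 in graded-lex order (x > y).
The degree is 2 — a generic line meets the curve in up to 2 points.
Checking where it meets the axes: the y-axis gridline crossings are at y ∈ {-1, 1}; it misses every integer gridline on the x-axis.
Putting this together gives p.

x*y + y^2 - 1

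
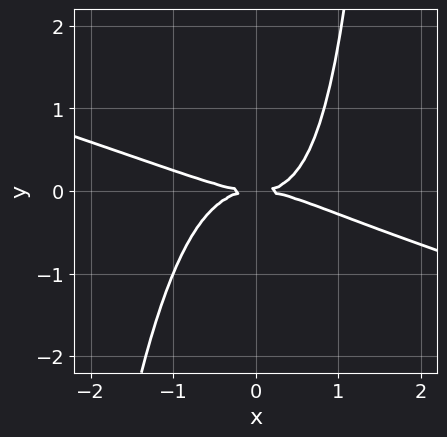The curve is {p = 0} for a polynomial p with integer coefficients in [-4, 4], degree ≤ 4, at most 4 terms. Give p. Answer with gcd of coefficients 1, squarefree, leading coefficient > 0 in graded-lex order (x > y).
x^4 + 3*x^3*y + x*y^2 - 3*y^2

First, deg p = 4. A generic line meets the curve in up to 4 points.
Then, checking where it meets the axes: one y-axis crossing is at y = 0; it meets the x-axis at x = 0 (among the integer gridlines).
Finally, these observations pin down the coefficients.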